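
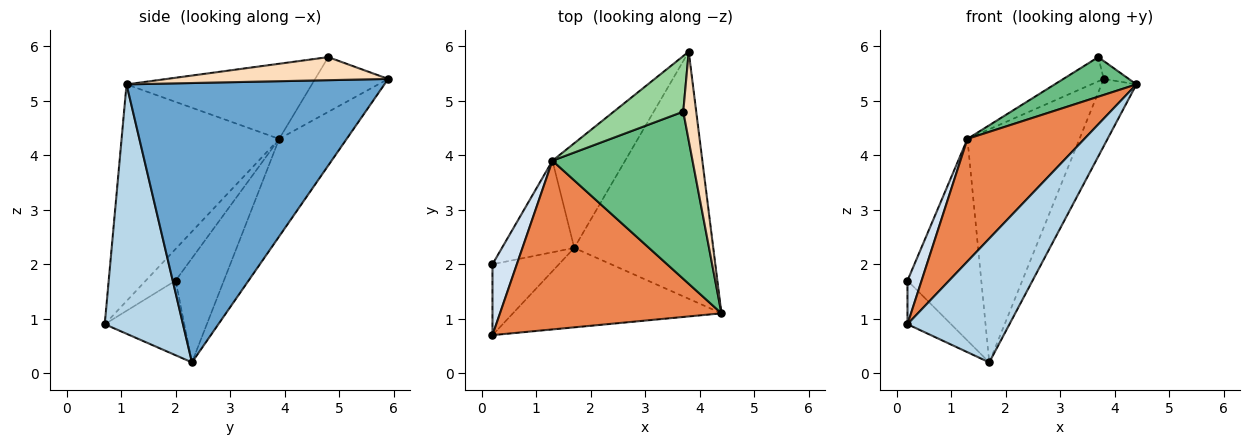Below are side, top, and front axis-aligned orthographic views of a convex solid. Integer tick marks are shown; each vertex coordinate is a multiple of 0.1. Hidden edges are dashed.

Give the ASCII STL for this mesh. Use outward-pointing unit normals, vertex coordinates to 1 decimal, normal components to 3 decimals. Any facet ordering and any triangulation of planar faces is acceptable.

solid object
 facet normal 0.889 0.120 -0.442
  outer loop
   vertex 1.7 2.3 0.2
   vertex 3.8 5.9 5.4
   vertex 4.4 1.1 5.3
  endloop
 endfacet
 facet normal -0.691 0.379 -0.615
  outer loop
   vertex 0.2 0.7 0.9
   vertex 0.2 2.0 1.7
   vertex 1.7 2.3 0.2
  endloop
 endfacet
 facet normal 0.543 -0.707 -0.454
  outer loop
   vertex 0.2 0.7 0.9
   vertex 1.7 2.3 0.2
   vertex 4.4 1.1 5.3
  endloop
 endfacet
 facet normal -0.742 -0.351 0.571
  outer loop
   vertex 1.3 3.9 4.3
   vertex 0.2 2.0 1.7
   vertex 0.2 0.7 0.9
  endloop
 endfacet
 facet normal -0.621 -0.461 0.634
  outer loop
   vertex 1.3 3.9 4.3
   vertex 0.2 0.7 0.9
   vertex 4.4 1.1 5.3
  endloop
 endfacet
 facet normal -0.512 0.782 -0.355
  outer loop
   vertex 1.3 3.9 4.3
   vertex 1.7 2.3 0.2
   vertex 0.2 2.0 1.7
  endloop
 endfacet
 facet normal -0.482 0.799 -0.359
  outer loop
   vertex 1.3 3.9 4.3
   vertex 3.8 5.9 5.4
   vertex 1.7 2.3 0.2
  endloop
 endfacet
 facet normal 0.868 0.098 0.487
  outer loop
   vertex 3.7 4.8 5.8
   vertex 4.4 1.1 5.3
   vertex 3.8 5.9 5.4
  endloop
 endfacet
 facet normal -0.463 -0.204 0.863
  outer loop
   vertex 3.7 4.8 5.8
   vertex 1.3 3.9 4.3
   vertex 4.4 1.1 5.3
  endloop
 endfacet
 facet normal -0.586 0.323 0.743
  outer loop
   vertex 3.7 4.8 5.8
   vertex 3.8 5.9 5.4
   vertex 1.3 3.9 4.3
  endloop
 endfacet
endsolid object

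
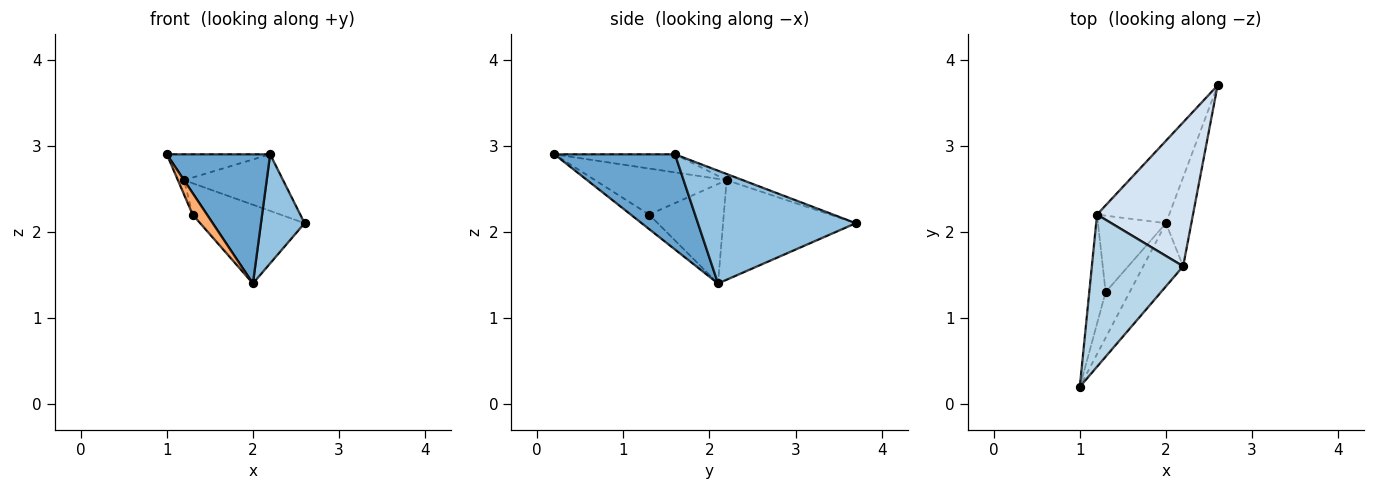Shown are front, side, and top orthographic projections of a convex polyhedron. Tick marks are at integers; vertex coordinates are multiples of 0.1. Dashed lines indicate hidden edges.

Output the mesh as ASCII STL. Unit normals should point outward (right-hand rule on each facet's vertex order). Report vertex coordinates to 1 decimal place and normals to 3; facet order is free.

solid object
 facet normal 0.724 -0.620 -0.303
  outer loop
   vertex 2.0 2.1 1.4
   vertex 2.2 1.6 2.9
   vertex 1.0 0.2 2.9
  endloop
 endfacet
 facet normal 0.942 -0.260 -0.212
  outer loop
   vertex 2.0 2.1 1.4
   vertex 2.6 3.7 2.1
   vertex 2.2 1.6 2.9
  endloop
 endfacet
 facet normal -0.192 0.164 0.968
  outer loop
   vertex 1.2 2.2 2.6
   vertex 1.0 0.2 2.9
   vertex 2.2 1.6 2.9
  endloop
 endfacet
 facet normal -0.060 0.365 0.929
  outer loop
   vertex 1.2 2.2 2.6
   vertex 2.2 1.6 2.9
   vertex 2.6 3.7 2.1
  endloop
 endfacet
 facet normal -0.707 0.489 -0.512
  outer loop
   vertex 1.2 2.2 2.6
   vertex 2.6 3.7 2.1
   vertex 2.0 2.1 1.4
  endloop
 endfacet
 facet normal -0.479 -0.374 -0.794
  outer loop
   vertex 1.3 1.3 2.2
   vertex 2.0 2.1 1.4
   vertex 1.0 0.2 2.9
  endloop
 endfacet
 facet normal -0.941 0.044 -0.334
  outer loop
   vertex 1.3 1.3 2.2
   vertex 1.0 0.2 2.9
   vertex 1.2 2.2 2.6
  endloop
 endfacet
 facet normal -0.816 0.157 -0.557
  outer loop
   vertex 1.3 1.3 2.2
   vertex 1.2 2.2 2.6
   vertex 2.0 2.1 1.4
  endloop
 endfacet
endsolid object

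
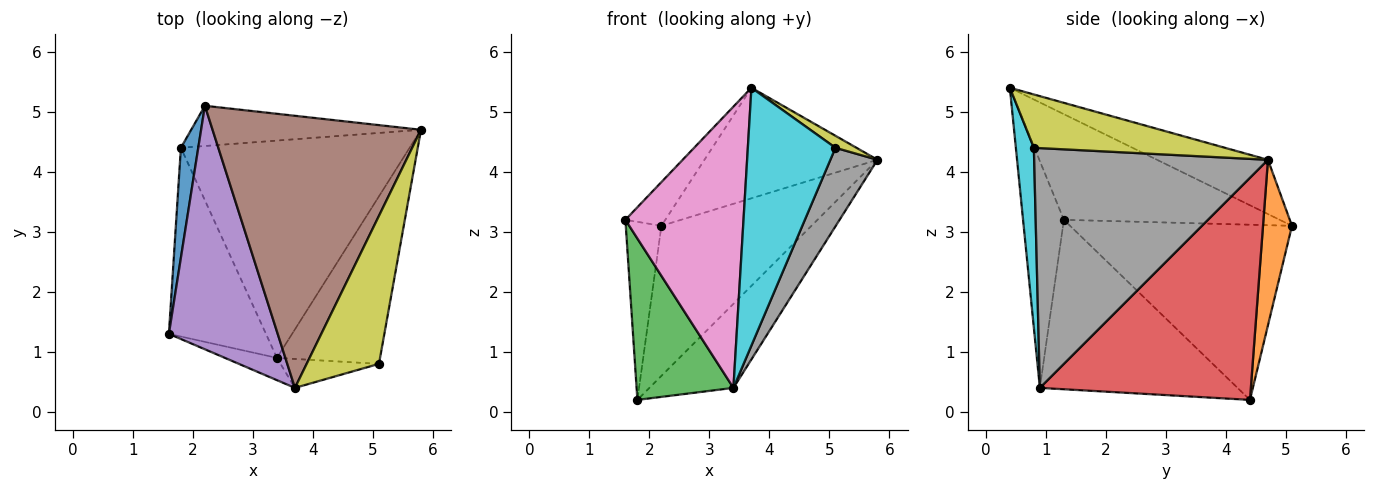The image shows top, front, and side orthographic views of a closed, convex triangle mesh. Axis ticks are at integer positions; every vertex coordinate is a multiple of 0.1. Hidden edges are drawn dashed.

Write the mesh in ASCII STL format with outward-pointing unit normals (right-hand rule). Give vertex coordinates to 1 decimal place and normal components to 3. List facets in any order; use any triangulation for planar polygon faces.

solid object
 facet normal -0.983 0.158 0.097
  outer loop
   vertex 1.8 4.4 0.2
   vertex 1.6 1.3 3.2
   vertex 2.2 5.1 3.1
  endloop
 endfacet
 facet normal 0.183 0.950 -0.254
  outer loop
   vertex 1.8 4.4 0.2
   vertex 2.2 5.1 3.1
   vertex 5.8 4.7 4.2
  endloop
 endfacet
 facet normal -0.799 -0.391 -0.457
  outer loop
   vertex 3.4 0.9 0.4
   vertex 1.6 1.3 3.2
   vertex 1.8 4.4 0.2
  endloop
 endfacet
 facet normal 0.671 0.267 -0.691
  outer loop
   vertex 3.4 0.9 0.4
   vertex 1.8 4.4 0.2
   vertex 5.8 4.7 4.2
  endloop
 endfacet
 facet normal -0.691 0.128 0.712
  outer loop
   vertex 3.7 0.4 5.4
   vertex 2.2 5.1 3.1
   vertex 1.6 1.3 3.2
  endloop
 endfacet
 facet normal -0.235 0.366 0.901
  outer loop
   vertex 3.7 0.4 5.4
   vertex 5.8 4.7 4.2
   vertex 2.2 5.1 3.1
  endloop
 endfacet
 facet normal -0.326 -0.943 -0.075
  outer loop
   vertex 3.7 0.4 5.4
   vertex 1.6 1.3 3.2
   vertex 3.4 0.9 0.4
  endloop
 endfacet
 facet normal 0.903 -0.182 -0.388
  outer loop
   vertex 5.1 0.8 4.4
   vertex 3.4 0.9 0.4
   vertex 5.8 4.7 4.2
  endloop
 endfacet
 facet normal 0.592 -0.065 0.803
  outer loop
   vertex 5.1 0.8 4.4
   vertex 5.8 4.7 4.2
   vertex 3.7 0.4 5.4
  endloop
 endfacet
 facet normal 0.200 -0.974 -0.109
  outer loop
   vertex 5.1 0.8 4.4
   vertex 3.7 0.4 5.4
   vertex 3.4 0.9 0.4
  endloop
 endfacet
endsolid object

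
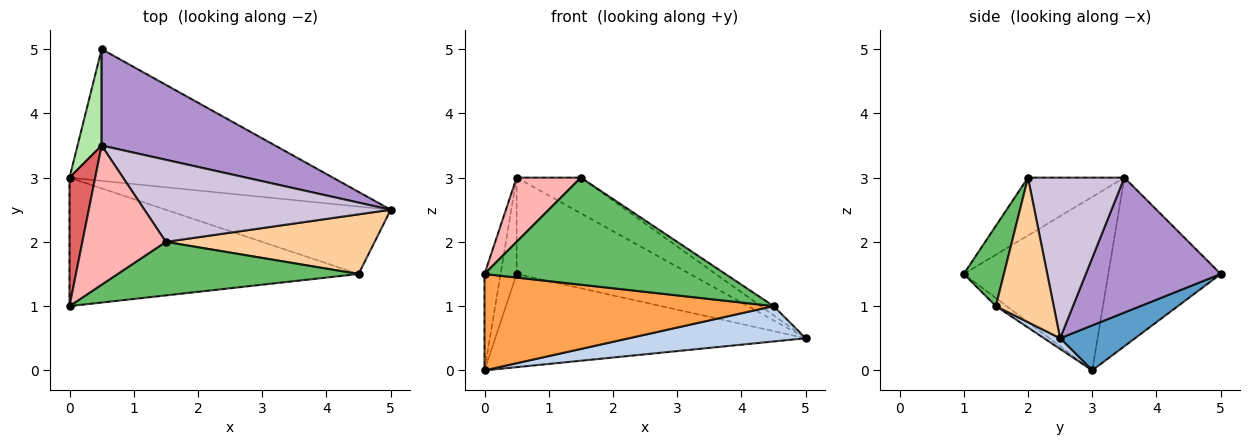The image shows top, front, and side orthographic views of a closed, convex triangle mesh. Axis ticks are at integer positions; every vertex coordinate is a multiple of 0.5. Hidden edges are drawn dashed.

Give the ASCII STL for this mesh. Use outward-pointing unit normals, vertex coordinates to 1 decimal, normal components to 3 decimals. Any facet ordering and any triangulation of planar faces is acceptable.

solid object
 facet normal 0.138 0.572 -0.809
  outer loop
   vertex 0.5 5.0 1.5
   vertex 5.0 2.5 0.5
   vertex 0.0 3.0 0.0
  endloop
 endfacet
 facet normal 0.042 -0.464 -0.885
  outer loop
   vertex 4.5 1.5 1.0
   vertex 0.0 3.0 0.0
   vertex 5.0 2.5 0.5
  endloop
 endfacet
 facet normal -0.022 -0.600 -0.800
  outer loop
   vertex 4.5 1.5 1.0
   vertex 0.0 1.0 1.5
   vertex 0.0 3.0 0.0
  endloop
 endfacet
 facet normal 0.565 0.125 0.816
  outer loop
   vertex 4.5 1.5 1.0
   vertex 5.0 2.5 0.5
   vertex 1.5 2.0 3.0
  endloop
 endfacet
 facet normal 0.147 -0.885 0.442
  outer loop
   vertex 4.5 1.5 1.0
   vertex 1.5 2.0 3.0
   vertex 0.0 1.0 1.5
  endloop
 endfacet
 facet normal -0.980 0.140 0.140
  outer loop
   vertex 0.5 3.5 3.0
   vertex 0.5 5.0 1.5
   vertex 0.0 3.0 0.0
  endloop
 endfacet
 facet normal -0.983 0.109 0.146
  outer loop
   vertex 0.5 3.5 3.0
   vertex 0.0 3.0 0.0
   vertex 0.0 1.0 1.5
  endloop
 endfacet
 facet normal -0.532 -0.355 0.769
  outer loop
   vertex 0.5 3.5 3.0
   vertex 0.0 1.0 1.5
   vertex 1.5 2.0 3.0
  endloop
 endfacet
 facet normal 0.482 0.620 0.620
  outer loop
   vertex 0.5 3.5 3.0
   vertex 5.0 2.5 0.5
   vertex 0.5 5.0 1.5
  endloop
 endfacet
 facet normal 0.513 0.342 0.787
  outer loop
   vertex 0.5 3.5 3.0
   vertex 1.5 2.0 3.0
   vertex 5.0 2.5 0.5
  endloop
 endfacet
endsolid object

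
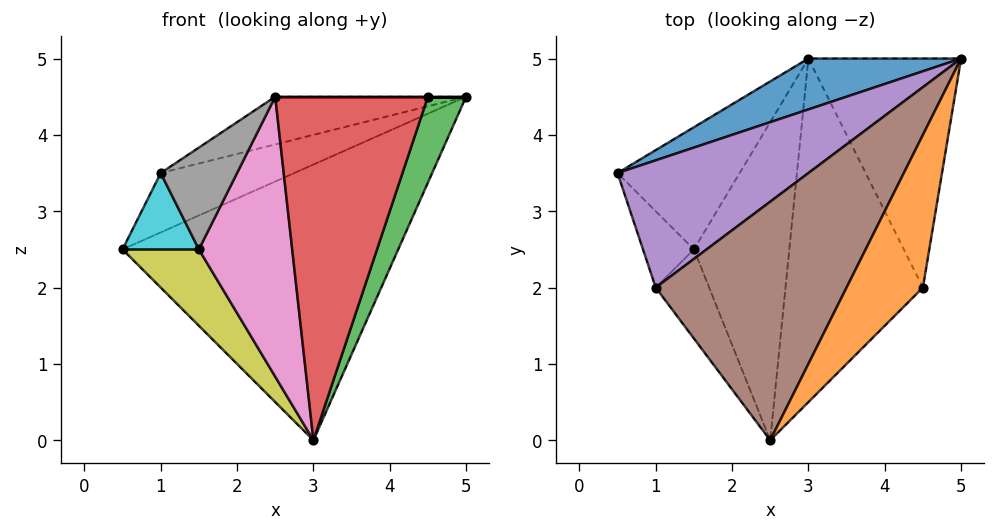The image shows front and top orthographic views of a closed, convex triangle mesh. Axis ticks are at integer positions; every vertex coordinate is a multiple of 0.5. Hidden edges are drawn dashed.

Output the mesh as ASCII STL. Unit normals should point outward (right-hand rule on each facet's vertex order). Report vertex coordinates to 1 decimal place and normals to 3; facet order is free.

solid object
 facet normal -0.378 0.910 0.168
  outer loop
   vertex 3.0 5.0 0.0
   vertex 0.5 3.5 2.5
   vertex 5.0 5.0 4.5
  endloop
 endfacet
 facet normal 0.000 0.000 1.000
  outer loop
   vertex 4.5 2.0 4.5
   vertex 5.0 5.0 4.5
   vertex 2.5 0.0 4.5
  endloop
 endfacet
 facet normal 0.903 -0.151 -0.402
  outer loop
   vertex 4.5 2.0 4.5
   vertex 3.0 5.0 0.0
   vertex 5.0 5.0 4.5
  endloop
 endfacet
 facet normal 0.577 -0.577 -0.577
  outer loop
   vertex 4.5 2.0 4.5
   vertex 2.5 0.0 4.5
   vertex 3.0 5.0 0.0
  endloop
 endfacet
 facet normal -0.478 0.372 0.796
  outer loop
   vertex 1.0 2.0 3.5
   vertex 5.0 5.0 4.5
   vertex 0.5 3.5 2.5
  endloop
 endfacet
 facet normal -0.365 0.183 0.913
  outer loop
   vertex 1.0 2.0 3.5
   vertex 2.5 0.0 4.5
   vertex 5.0 5.0 4.5
  endloop
 endfacet
 facet normal -0.148 -0.653 -0.742
  outer loop
   vertex 1.5 2.5 2.5
   vertex 3.0 5.0 0.0
   vertex 2.5 0.0 4.5
  endloop
 endfacet
 facet normal -0.492 -0.655 -0.573
  outer loop
   vertex 1.5 2.5 2.5
   vertex 2.5 0.0 4.5
   vertex 1.0 2.0 3.5
  endloop
 endfacet
 facet normal -0.468 -0.468 -0.749
  outer loop
   vertex 1.5 2.5 2.5
   vertex 0.5 3.5 2.5
   vertex 3.0 5.0 0.0
  endloop
 endfacet
 facet normal -0.577 -0.577 -0.577
  outer loop
   vertex 1.5 2.5 2.5
   vertex 1.0 2.0 3.5
   vertex 0.5 3.5 2.5
  endloop
 endfacet
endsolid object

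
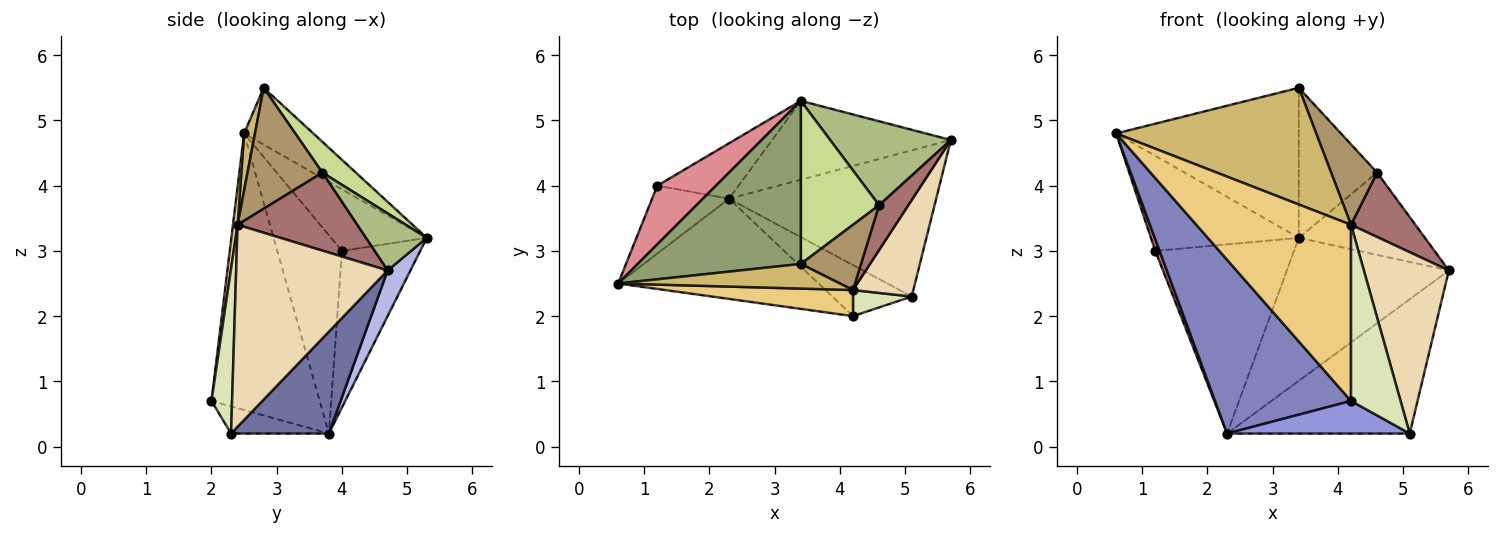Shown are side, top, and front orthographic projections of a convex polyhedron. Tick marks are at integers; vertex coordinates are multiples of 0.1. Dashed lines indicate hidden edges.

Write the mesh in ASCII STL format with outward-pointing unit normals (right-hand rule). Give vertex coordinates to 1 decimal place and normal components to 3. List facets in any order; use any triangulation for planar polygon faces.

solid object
 facet normal 0.341 0.636 -0.692
  outer loop
   vertex 2.3 3.8 0.2
   vertex 5.7 4.7 2.7
   vertex 5.1 2.3 0.2
  endloop
 endfacet
 facet normal -0.568 -0.713 -0.411
  outer loop
   vertex 4.2 2.0 0.7
   vertex 0.6 2.5 4.8
   vertex 2.3 3.8 0.2
  endloop
 endfacet
 facet normal -0.277 -0.518 -0.810
  outer loop
   vertex 4.2 2.0 0.7
   vertex 2.3 3.8 0.2
   vertex 5.1 2.3 0.2
  endloop
 endfacet
 facet normal 0.122 0.869 -0.479
  outer loop
   vertex 3.4 5.3 3.2
   vertex 5.7 4.7 2.7
   vertex 2.3 3.8 0.2
  endloop
 endfacet
 facet normal -0.248 0.656 0.713
  outer loop
   vertex 3.4 5.3 3.2
   vertex 0.6 2.5 4.8
   vertex 3.4 2.8 5.5
  endloop
 endfacet
 facet normal 0.320 0.663 0.677
  outer loop
   vertex 3.4 5.3 3.2
   vertex 4.6 3.7 4.2
   vertex 5.7 4.7 2.7
  endloop
 endfacet
 facet normal 0.278 0.650 0.707
  outer loop
   vertex 3.4 5.3 3.2
   vertex 3.4 2.8 5.5
   vertex 4.6 3.7 4.2
  endloop
 endfacet
 facet normal 0.380 -0.915 0.136
  outer loop
   vertex 4.2 2.4 3.4
   vertex 4.2 2.0 0.7
   vertex 5.1 2.3 0.2
  endloop
 endfacet
 facet normal 0.784 -0.482 0.391
  outer loop
   vertex 4.2 2.4 3.4
   vertex 4.6 3.7 4.2
   vertex 3.4 2.8 5.5
  endloop
 endfacet
 facet normal 0.053 -0.977 0.206
  outer loop
   vertex 4.2 2.4 3.4
   vertex 3.4 2.8 5.5
   vertex 0.6 2.5 4.8
  endloop
 endfacet
 facet normal 0.030 -0.989 0.146
  outer loop
   vertex 4.2 2.4 3.4
   vertex 0.6 2.5 4.8
   vertex 4.2 2.0 0.7
  endloop
 endfacet
 facet normal 0.844 -0.474 0.252
  outer loop
   vertex 4.2 2.4 3.4
   vertex 5.1 2.3 0.2
   vertex 5.7 4.7 2.7
  endloop
 endfacet
 facet normal 0.836 -0.450 0.313
  outer loop
   vertex 4.2 2.4 3.4
   vertex 5.7 4.7 2.7
   vertex 4.6 3.7 4.2
  endloop
 endfacet
 facet normal -0.930 -0.061 -0.361
  outer loop
   vertex 1.2 4.0 3.0
   vertex 2.3 3.8 0.2
   vertex 0.6 2.5 4.8
  endloop
 endfacet
 facet normal -0.482 0.745 0.460
  outer loop
   vertex 1.2 4.0 3.0
   vertex 0.6 2.5 4.8
   vertex 3.4 5.3 3.2
  endloop
 endfacet
 facet normal -0.476 0.844 -0.247
  outer loop
   vertex 1.2 4.0 3.0
   vertex 3.4 5.3 3.2
   vertex 2.3 3.8 0.2
  endloop
 endfacet
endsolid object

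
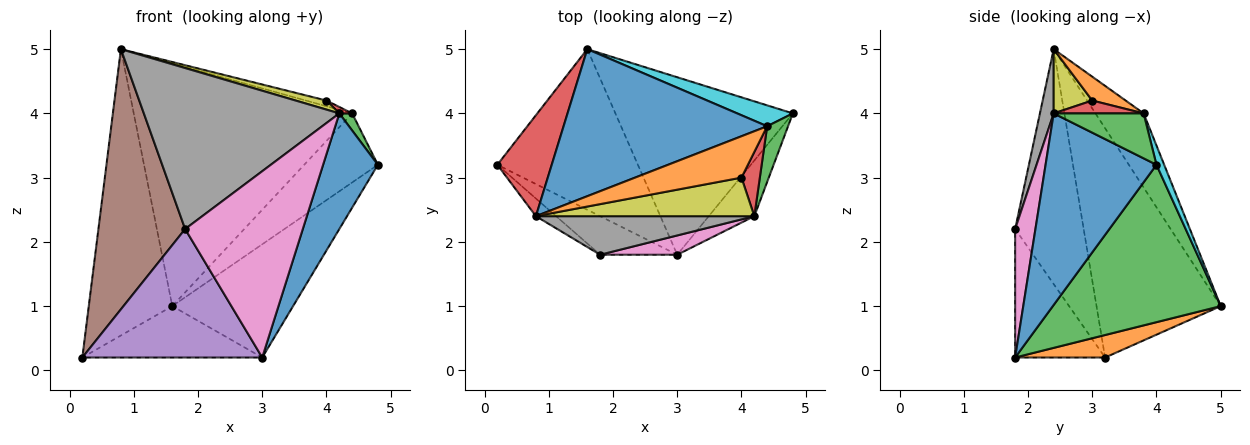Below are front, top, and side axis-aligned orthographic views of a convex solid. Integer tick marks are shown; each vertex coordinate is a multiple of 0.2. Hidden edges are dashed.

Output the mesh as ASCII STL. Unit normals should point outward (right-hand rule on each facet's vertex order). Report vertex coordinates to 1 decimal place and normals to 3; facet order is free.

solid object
 facet normal 0.877 -0.433 -0.209
  outer loop
   vertex 4.2 2.4 4.0
   vertex 3.0 1.8 0.2
   vertex 4.8 4.0 3.2
  endloop
 endfacet
 facet normal 0.151 0.301 -0.942
  outer loop
   vertex 1.6 5.0 1.0
   vertex 3.0 1.8 0.2
   vertex 0.2 3.2 0.2
  endloop
 endfacet
 facet normal 0.599 0.431 -0.675
  outer loop
   vertex 1.6 5.0 1.0
   vertex 4.8 4.0 3.2
   vertex 3.0 1.8 0.2
  endloop
 endfacet
 facet normal -0.814 0.548 0.193
  outer loop
   vertex 1.6 5.0 1.0
   vertex 0.2 3.2 0.2
   vertex 0.8 2.4 5.0
  endloop
 endfacet
 facet normal -0.432 -0.864 -0.259
  outer loop
   vertex 1.8 1.8 2.2
   vertex 0.2 3.2 0.2
   vertex 3.0 1.8 0.2
  endloop
 endfacet
 facet normal -0.619 -0.784 -0.053
  outer loop
   vertex 1.8 1.8 2.2
   vertex 0.8 2.4 5.0
   vertex 0.2 3.2 0.2
  endloop
 endfacet
 facet normal 0.169 -0.980 0.101
  outer loop
   vertex 1.8 1.8 2.2
   vertex 3.0 1.8 0.2
   vertex 4.2 2.4 4.0
  endloop
 endfacet
 facet normal 0.068 -0.970 0.232
  outer loop
   vertex 1.8 1.8 2.2
   vertex 4.2 2.4 4.0
   vertex 0.8 2.4 5.0
  endloop
 endfacet
 facet normal 0.275 -0.220 0.936
  outer loop
   vertex 4.0 3.0 4.2
   vertex 0.8 2.4 5.0
   vertex 4.2 2.4 4.0
  endloop
 endfacet
 facet normal 0.100 0.952 0.288
  outer loop
   vertex 4.4 3.8 4.0
   vertex 4.8 4.0 3.2
   vertex 1.6 5.0 1.0
  endloop
 endfacet
 facet normal -0.185 0.840 0.509
  outer loop
   vertex 4.4 3.8 4.0
   vertex 1.6 5.0 1.0
   vertex 0.8 2.4 5.0
  endloop
 endfacet
 facet normal 0.217 0.133 0.967
  outer loop
   vertex 4.4 3.8 4.0
   vertex 0.8 2.4 5.0
   vertex 4.0 3.0 4.2
  endloop
 endfacet
 facet normal 0.899 -0.128 0.418
  outer loop
   vertex 4.4 3.8 4.0
   vertex 4.2 2.4 4.0
   vertex 4.8 4.0 3.2
  endloop
 endfacet
 facet normal 0.572 -0.082 0.816
  outer loop
   vertex 4.4 3.8 4.0
   vertex 4.0 3.0 4.2
   vertex 4.2 2.4 4.0
  endloop
 endfacet
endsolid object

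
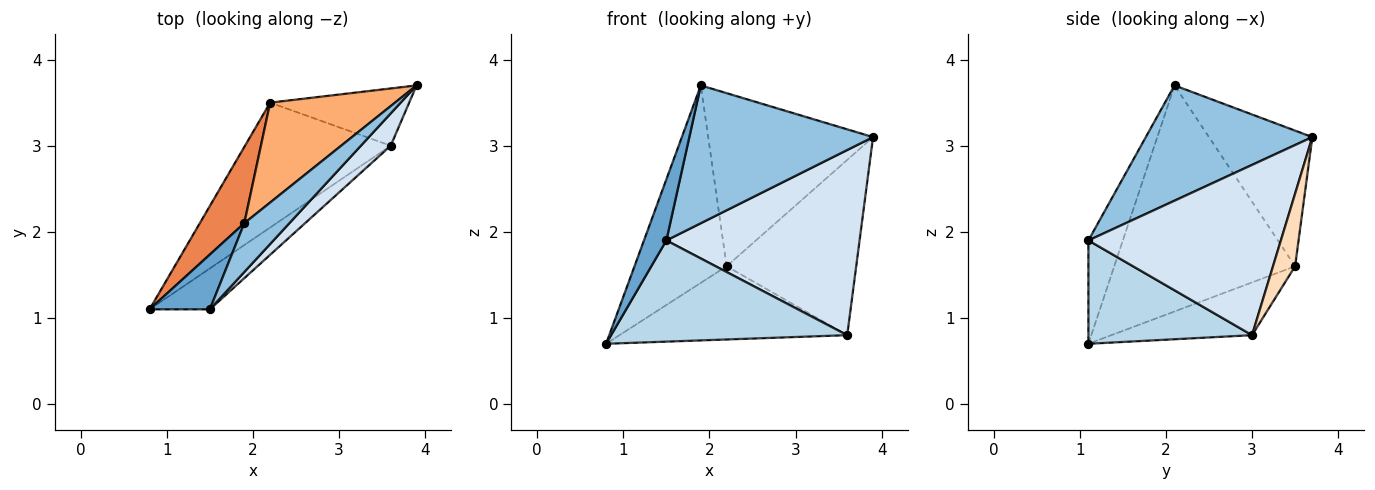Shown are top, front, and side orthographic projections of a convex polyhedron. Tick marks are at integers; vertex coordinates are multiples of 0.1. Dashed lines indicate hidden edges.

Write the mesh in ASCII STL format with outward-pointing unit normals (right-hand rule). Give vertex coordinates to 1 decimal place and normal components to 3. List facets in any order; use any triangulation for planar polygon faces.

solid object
 facet normal -0.753 -0.490 0.439
  outer loop
   vertex 1.9 2.1 3.7
   vertex 0.8 1.1 0.7
   vertex 1.5 1.1 1.9
  endloop
 endfacet
 facet normal 0.650 -0.717 0.254
  outer loop
   vertex 1.9 2.1 3.7
   vertex 1.5 1.1 1.9
   vertex 3.9 3.7 3.1
  endloop
 endfacet
 facet normal 0.541 -0.780 -0.315
  outer loop
   vertex 3.6 3.0 0.8
   vertex 1.5 1.1 1.9
   vertex 0.8 1.1 0.7
  endloop
 endfacet
 facet normal 0.700 -0.703 0.123
  outer loop
   vertex 3.6 3.0 0.8
   vertex 3.9 3.7 3.1
   vertex 1.5 1.1 1.9
  endloop
 endfacet
 facet normal -0.878 0.447 0.173
  outer loop
   vertex 2.2 3.5 1.6
   vertex 0.8 1.1 0.7
   vertex 1.9 2.1 3.7
  endloop
 endfacet
 facet normal -0.477 0.761 0.439
  outer loop
   vertex 2.2 3.5 1.6
   vertex 1.9 2.1 3.7
   vertex 3.9 3.7 3.1
  endloop
 endfacet
 facet normal -0.298 0.483 -0.823
  outer loop
   vertex 2.2 3.5 1.6
   vertex 3.6 3.0 0.8
   vertex 0.8 1.1 0.7
  endloop
 endfacet
 facet normal 0.160 0.938 -0.306
  outer loop
   vertex 2.2 3.5 1.6
   vertex 3.9 3.7 3.1
   vertex 3.6 3.0 0.8
  endloop
 endfacet
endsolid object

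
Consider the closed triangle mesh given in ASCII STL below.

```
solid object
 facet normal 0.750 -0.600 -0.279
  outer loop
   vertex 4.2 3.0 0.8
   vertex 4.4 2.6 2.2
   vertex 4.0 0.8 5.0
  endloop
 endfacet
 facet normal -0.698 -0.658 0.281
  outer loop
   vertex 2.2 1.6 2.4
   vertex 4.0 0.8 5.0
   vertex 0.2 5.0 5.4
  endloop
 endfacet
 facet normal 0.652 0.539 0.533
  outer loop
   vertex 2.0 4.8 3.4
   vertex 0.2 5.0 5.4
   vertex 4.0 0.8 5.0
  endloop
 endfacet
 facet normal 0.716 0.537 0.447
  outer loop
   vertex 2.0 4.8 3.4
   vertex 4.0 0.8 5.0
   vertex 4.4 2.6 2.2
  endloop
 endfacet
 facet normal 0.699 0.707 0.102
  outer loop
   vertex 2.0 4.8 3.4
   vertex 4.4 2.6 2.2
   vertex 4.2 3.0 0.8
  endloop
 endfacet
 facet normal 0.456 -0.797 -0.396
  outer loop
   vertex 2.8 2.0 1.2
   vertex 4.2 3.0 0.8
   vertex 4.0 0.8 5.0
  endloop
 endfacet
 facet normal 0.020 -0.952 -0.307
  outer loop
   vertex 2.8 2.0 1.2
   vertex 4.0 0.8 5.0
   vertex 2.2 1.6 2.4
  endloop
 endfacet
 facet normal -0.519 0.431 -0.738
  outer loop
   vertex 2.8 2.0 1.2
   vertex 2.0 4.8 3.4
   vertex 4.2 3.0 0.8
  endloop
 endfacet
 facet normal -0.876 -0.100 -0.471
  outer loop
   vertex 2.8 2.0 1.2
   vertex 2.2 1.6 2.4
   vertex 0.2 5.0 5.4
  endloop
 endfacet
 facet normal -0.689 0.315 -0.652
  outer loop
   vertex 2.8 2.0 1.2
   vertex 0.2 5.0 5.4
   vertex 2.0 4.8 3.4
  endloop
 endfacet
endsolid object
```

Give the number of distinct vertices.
7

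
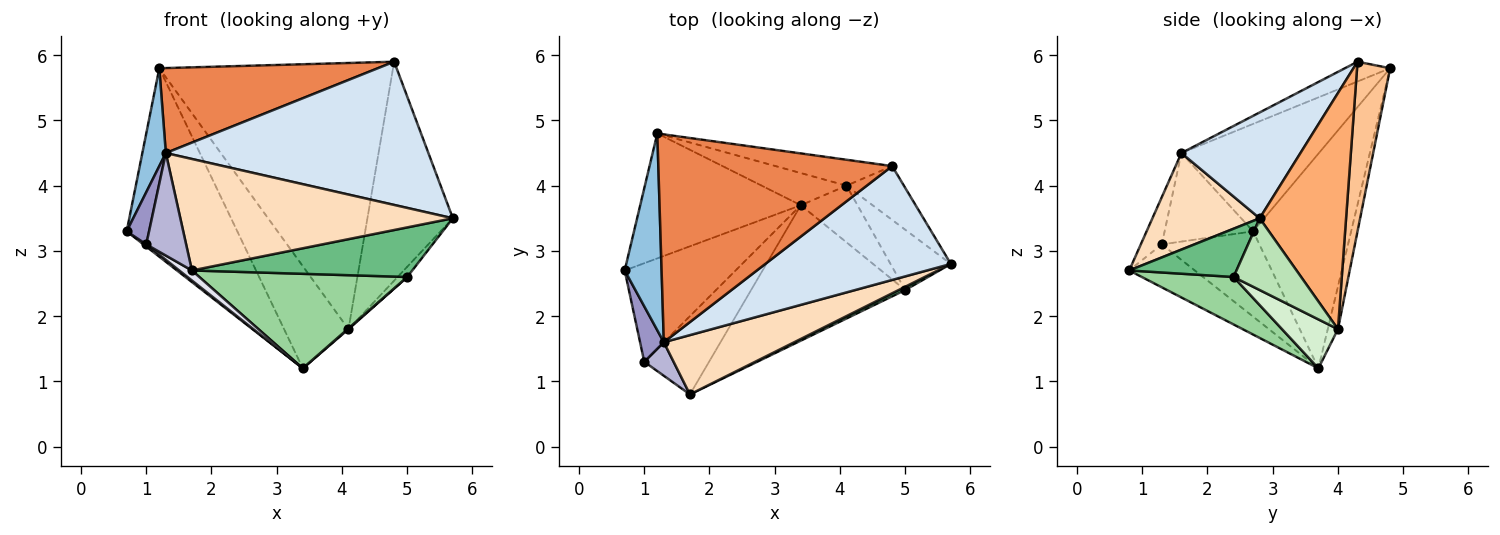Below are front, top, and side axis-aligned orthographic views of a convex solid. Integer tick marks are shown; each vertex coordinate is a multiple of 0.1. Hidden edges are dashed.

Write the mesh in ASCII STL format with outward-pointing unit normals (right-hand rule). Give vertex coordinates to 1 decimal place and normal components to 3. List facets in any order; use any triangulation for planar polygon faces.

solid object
 facet normal -0.594 0.671 -0.444
  outer loop
   vertex 3.4 3.7 1.2
   vertex 0.7 2.7 3.3
   vertex 1.2 4.8 5.8
  endloop
 endfacet
 facet normal -0.934 -0.159 0.321
  outer loop
   vertex 1.3 1.6 4.5
   vertex 1.2 4.8 5.8
   vertex 0.7 2.7 3.3
  endloop
 endfacet
 facet normal -0.150 0.943 -0.297
  outer loop
   vertex 4.1 4.0 1.8
   vertex 3.4 3.7 1.2
   vertex 1.2 4.8 5.8
  endloop
 endfacet
 facet normal 0.334 -0.738 0.586
  outer loop
   vertex 4.8 4.3 5.9
   vertex 1.3 1.6 4.5
   vertex 5.7 2.8 3.5
  endloop
 endfacet
 facet normal -0.078 -0.377 0.923
  outer loop
   vertex 4.8 4.3 5.9
   vertex 1.2 4.8 5.8
   vertex 1.3 1.6 4.5
  endloop
 endfacet
 facet normal 0.701 0.693 -0.170
  outer loop
   vertex 4.8 4.3 5.9
   vertex 5.7 2.8 3.5
   vertex 4.1 4.0 1.8
  endloop
 endfacet
 facet normal 0.140 0.986 -0.096
  outer loop
   vertex 4.8 4.3 5.9
   vertex 4.1 4.0 1.8
   vertex 1.2 4.8 5.8
  endloop
 endfacet
 facet normal 0.328 -0.834 0.444
  outer loop
   vertex 1.7 0.8 2.7
   vertex 5.7 2.8 3.5
   vertex 1.3 1.6 4.5
  endloop
 endfacet
 facet normal 0.437 -0.898 0.059
  outer loop
   vertex 5.0 2.4 2.6
   vertex 5.7 2.8 3.5
   vertex 1.7 0.8 2.7
  endloop
 endfacet
 facet normal 0.245 -0.555 -0.795
  outer loop
   vertex 5.0 2.4 2.6
   vertex 1.7 0.8 2.7
   vertex 3.4 3.7 1.2
  endloop
 endfacet
 facet normal 0.761 0.108 -0.640
  outer loop
   vertex 5.0 2.4 2.6
   vertex 4.1 4.0 1.8
   vertex 5.7 2.8 3.5
  endloop
 endfacet
 facet normal 0.653 -0.011 -0.757
  outer loop
   vertex 5.0 2.4 2.6
   vertex 3.4 3.7 1.2
   vertex 4.1 4.0 1.8
  endloop
 endfacet
 facet normal -0.938 -0.237 0.252
  outer loop
   vertex 1.0 1.3 3.1
   vertex 1.3 1.6 4.5
   vertex 0.7 2.7 3.3
  endloop
 endfacet
 facet normal -0.448 -0.850 0.278
  outer loop
   vertex 1.0 1.3 3.1
   vertex 1.7 0.8 2.7
   vertex 1.3 1.6 4.5
  endloop
 endfacet
 facet normal -0.610 -0.017 -0.792
  outer loop
   vertex 1.0 1.3 3.1
   vertex 0.7 2.7 3.3
   vertex 3.4 3.7 1.2
  endloop
 endfacet
 facet normal -0.550 -0.106 -0.829
  outer loop
   vertex 1.0 1.3 3.1
   vertex 3.4 3.7 1.2
   vertex 1.7 0.8 2.7
  endloop
 endfacet
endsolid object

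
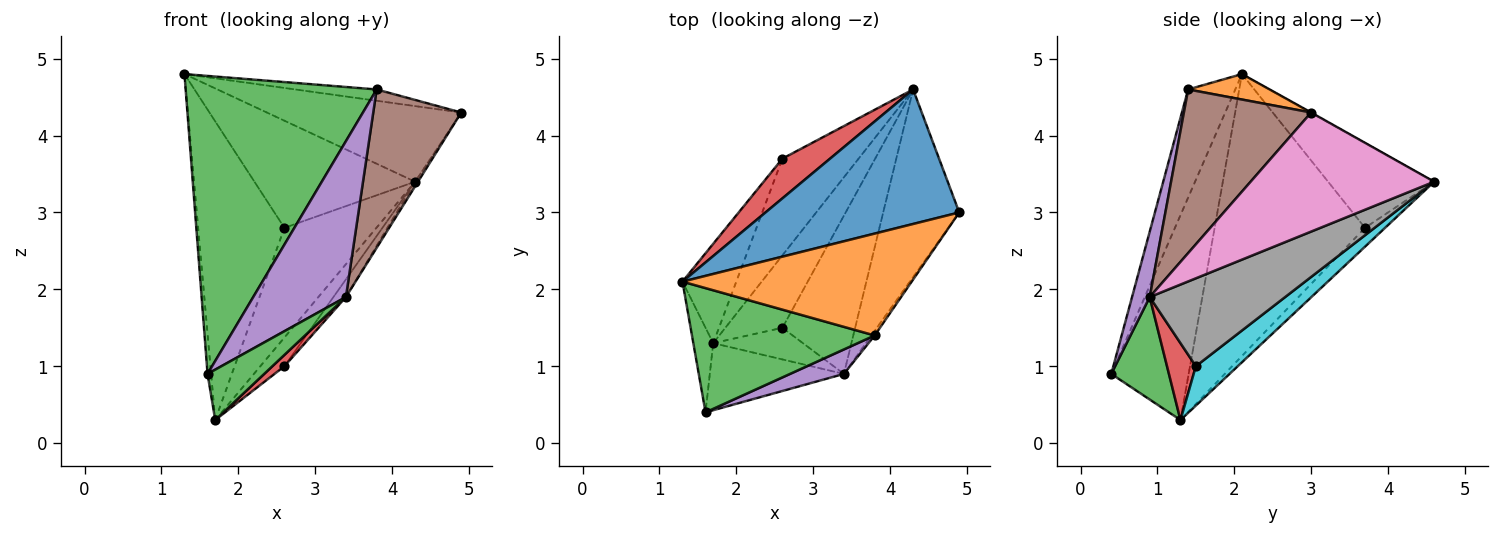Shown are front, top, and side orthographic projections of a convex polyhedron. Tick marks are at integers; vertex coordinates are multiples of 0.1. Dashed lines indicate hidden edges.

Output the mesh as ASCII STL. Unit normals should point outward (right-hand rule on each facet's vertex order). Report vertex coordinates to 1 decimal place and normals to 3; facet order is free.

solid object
 facet normal -0.001 0.490 0.872
  outer loop
   vertex 4.3 4.6 3.4
   vertex 1.3 2.1 4.8
   vertex 4.9 3.0 4.3
  endloop
 endfacet
 facet normal 0.110 0.110 0.988
  outer loop
   vertex 3.8 1.4 4.6
   vertex 4.9 3.0 4.3
   vertex 1.3 2.1 4.8
  endloop
 endfacet
 facet normal -0.222 -0.900 0.375
  outer loop
   vertex 3.8 1.4 4.6
   vertex 1.3 2.1 4.8
   vertex 1.6 0.4 0.9
  endloop
 endfacet
 facet normal -0.526 0.797 0.296
  outer loop
   vertex 2.6 3.7 2.8
   vertex 1.3 2.1 4.8
   vertex 4.3 4.6 3.4
  endloop
 endfacet
 facet normal 0.185 -0.971 0.152
  outer loop
   vertex 3.4 0.9 1.9
   vertex 3.8 1.4 4.6
   vertex 1.6 0.4 0.9
  endloop
 endfacet
 facet normal 0.822 -0.569 -0.017
  outer loop
   vertex 3.4 0.9 1.9
   vertex 4.9 3.0 4.3
   vertex 3.8 1.4 4.6
  endloop
 endfacet
 facet normal 0.843 0.013 -0.538
  outer loop
   vertex 3.4 0.9 1.9
   vertex 4.3 4.6 3.4
   vertex 4.9 3.0 4.3
  endloop
 endfacet
 facet normal 0.769 0.071 -0.636
  outer loop
   vertex 3.4 0.9 1.9
   vertex 2.6 1.5 1.0
   vertex 4.3 4.6 3.4
  endloop
 endfacet
 facet normal -0.162 0.740 -0.653
  outer loop
   vertex 1.7 1.3 0.3
   vertex 2.6 3.7 2.8
   vertex 4.3 4.6 3.4
  endloop
 endfacet
 facet normal 0.540 0.310 -0.783
  outer loop
   vertex 1.7 1.3 0.3
   vertex 4.3 4.6 3.4
   vertex 2.6 1.5 1.0
  endloop
 endfacet
 facet normal -0.994 0.046 -0.097
  outer loop
   vertex 1.7 1.3 0.3
   vertex 1.6 0.4 0.9
   vertex 1.3 2.1 4.8
  endloop
 endfacet
 facet normal -0.856 0.491 -0.163
  outer loop
   vertex 1.7 1.3 0.3
   vertex 1.3 2.1 4.8
   vertex 2.6 3.7 2.8
  endloop
 endfacet
 facet normal 0.521 -0.513 -0.682
  outer loop
   vertex 1.7 1.3 0.3
   vertex 3.4 0.9 1.9
   vertex 1.6 0.4 0.9
  endloop
 endfacet
 facet normal 0.628 -0.262 -0.733
  outer loop
   vertex 1.7 1.3 0.3
   vertex 2.6 1.5 1.0
   vertex 3.4 0.9 1.9
  endloop
 endfacet
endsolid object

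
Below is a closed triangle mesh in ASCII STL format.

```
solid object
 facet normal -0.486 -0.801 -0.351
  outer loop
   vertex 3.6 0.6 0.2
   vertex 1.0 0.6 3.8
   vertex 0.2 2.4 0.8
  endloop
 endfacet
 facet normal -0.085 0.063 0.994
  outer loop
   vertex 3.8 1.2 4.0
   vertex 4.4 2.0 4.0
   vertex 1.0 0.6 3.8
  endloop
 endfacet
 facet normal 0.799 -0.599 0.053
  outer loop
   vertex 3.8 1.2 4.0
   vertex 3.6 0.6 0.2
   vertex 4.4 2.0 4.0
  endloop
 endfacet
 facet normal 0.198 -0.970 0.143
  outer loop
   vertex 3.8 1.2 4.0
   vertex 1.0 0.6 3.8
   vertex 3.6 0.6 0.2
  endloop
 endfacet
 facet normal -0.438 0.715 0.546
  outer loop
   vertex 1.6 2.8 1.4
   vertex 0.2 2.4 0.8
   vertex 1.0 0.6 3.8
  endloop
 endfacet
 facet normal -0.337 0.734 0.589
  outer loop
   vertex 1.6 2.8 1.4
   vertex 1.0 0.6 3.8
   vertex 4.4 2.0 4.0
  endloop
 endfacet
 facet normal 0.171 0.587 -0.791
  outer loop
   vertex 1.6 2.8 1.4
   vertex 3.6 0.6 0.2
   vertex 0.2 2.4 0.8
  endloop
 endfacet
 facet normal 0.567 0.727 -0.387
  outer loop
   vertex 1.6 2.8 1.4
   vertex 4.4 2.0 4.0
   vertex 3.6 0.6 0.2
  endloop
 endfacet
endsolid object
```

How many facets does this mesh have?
8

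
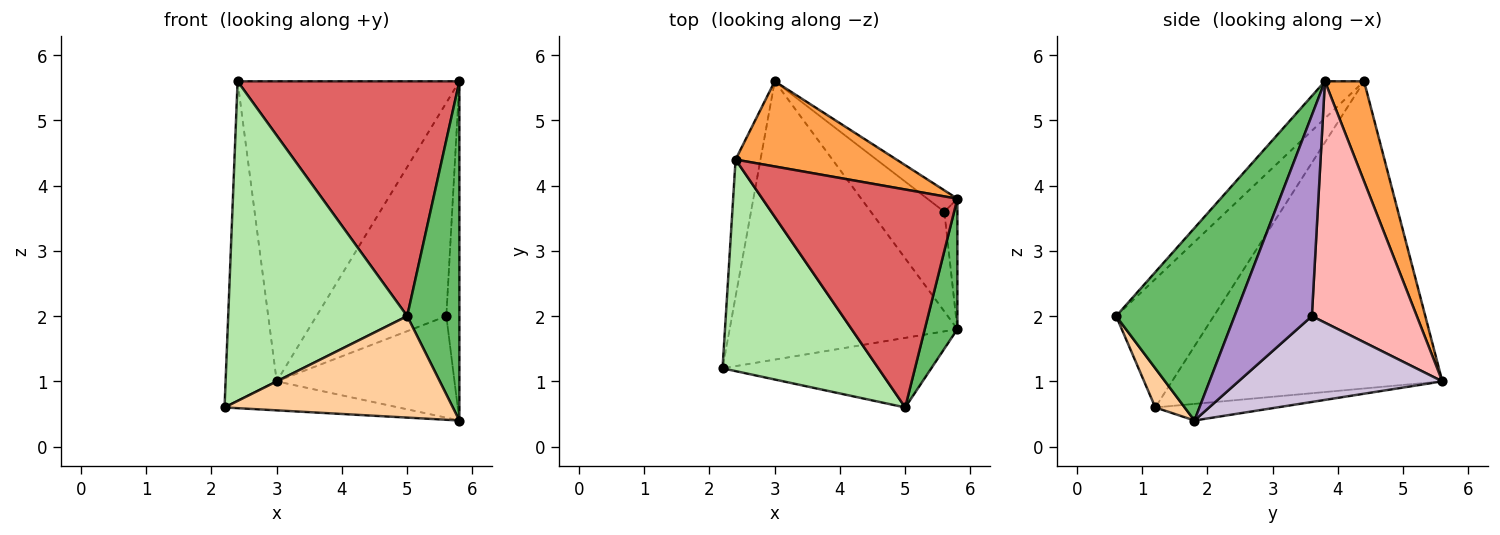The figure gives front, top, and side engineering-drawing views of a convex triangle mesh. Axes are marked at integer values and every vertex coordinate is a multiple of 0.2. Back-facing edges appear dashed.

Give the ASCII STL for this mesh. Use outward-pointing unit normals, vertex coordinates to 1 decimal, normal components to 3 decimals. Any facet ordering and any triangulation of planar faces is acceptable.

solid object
 facet normal -0.072 0.103 -0.992
  outer loop
   vertex 5.8 1.8 0.4
   vertex 2.2 1.2 0.6
   vertex 3.0 5.6 1.0
  endloop
 endfacet
 facet normal -0.979 0.185 -0.079
  outer loop
   vertex 2.4 4.4 5.6
   vertex 3.0 5.6 1.0
   vertex 2.2 1.2 0.6
  endloop
 endfacet
 facet normal 0.167 0.948 0.269
  outer loop
   vertex 2.4 4.4 5.6
   vertex 5.8 3.8 5.6
   vertex 3.0 5.6 1.0
  endloop
 endfacet
 facet normal 0.105 -0.820 -0.562
  outer loop
   vertex 5.0 0.6 2.0
   vertex 2.2 1.2 0.6
   vertex 5.8 1.8 0.4
  endloop
 endfacet
 facet normal 0.904 -0.398 0.153
  outer loop
   vertex 5.0 0.6 2.0
   vertex 5.8 1.8 0.4
   vertex 5.8 3.8 5.6
  endloop
 endfacet
 facet normal -0.414 -0.759 0.502
  outer loop
   vertex 5.0 0.6 2.0
   vertex 2.4 4.4 5.6
   vertex 2.2 1.2 0.6
  endloop
 endfacet
 facet normal -0.128 -0.727 0.675
  outer loop
   vertex 5.0 0.6 2.0
   vertex 5.8 3.8 5.6
   vertex 2.4 4.4 5.6
  endloop
 endfacet
 facet normal 0.627 0.776 -0.078
  outer loop
   vertex 5.6 3.6 2.0
   vertex 3.0 5.6 1.0
   vertex 5.8 3.8 5.6
  endloop
 endfacet
 facet normal 0.984 0.166 -0.064
  outer loop
   vertex 5.6 3.6 2.0
   vertex 5.8 3.8 5.6
   vertex 5.8 1.8 0.4
  endloop
 endfacet
 facet normal 0.633 0.552 -0.542
  outer loop
   vertex 5.6 3.6 2.0
   vertex 5.8 1.8 0.4
   vertex 3.0 5.6 1.0
  endloop
 endfacet
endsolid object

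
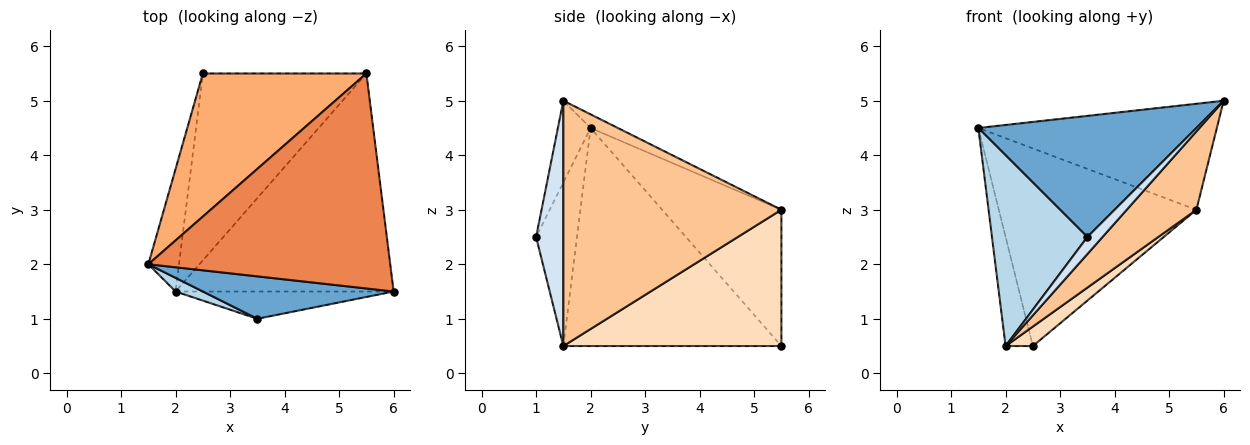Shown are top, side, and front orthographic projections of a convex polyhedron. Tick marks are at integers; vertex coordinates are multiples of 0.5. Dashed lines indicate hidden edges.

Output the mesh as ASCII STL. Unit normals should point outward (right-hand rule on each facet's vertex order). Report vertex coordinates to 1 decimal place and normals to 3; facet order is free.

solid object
 facet normal -0.140 -0.935 0.327
  outer loop
   vertex 3.5 1.0 2.5
   vertex 6.0 1.5 5.0
   vertex 1.5 2.0 4.5
  endloop
 endfacet
 facet normal -0.983 0.123 -0.138
  outer loop
   vertex 2.0 1.5 0.5
   vertex 1.5 2.0 4.5
   vertex 2.5 5.5 0.5
  endloop
 endfacet
 facet normal -0.393 -0.917 0.066
  outer loop
   vertex 2.0 1.5 0.5
   vertex 3.5 1.0 2.5
   vertex 1.5 2.0 4.5
  endloop
 endfacet
 facet normal 0.690 -0.383 -0.614
  outer loop
   vertex 2.0 1.5 0.5
   vertex 6.0 1.5 5.0
   vertex 3.5 1.0 2.5
  endloop
 endfacet
 facet normal -0.050 0.442 0.896
  outer loop
   vertex 5.5 5.5 3.0
   vertex 1.5 2.0 4.5
   vertex 6.0 1.5 5.0
  endloop
 endfacet
 facet normal -0.439 0.728 0.527
  outer loop
   vertex 5.5 5.5 3.0
   vertex 2.5 5.5 0.5
   vertex 1.5 2.0 4.5
  endloop
 endfacet
 facet normal 0.727 -0.232 -0.646
  outer loop
   vertex 5.5 5.5 3.0
   vertex 6.0 1.5 5.0
   vertex 2.0 1.5 0.5
  endloop
 endfacet
 facet normal 0.638 -0.080 -0.766
  outer loop
   vertex 5.5 5.5 3.0
   vertex 2.0 1.5 0.5
   vertex 2.5 5.5 0.5
  endloop
 endfacet
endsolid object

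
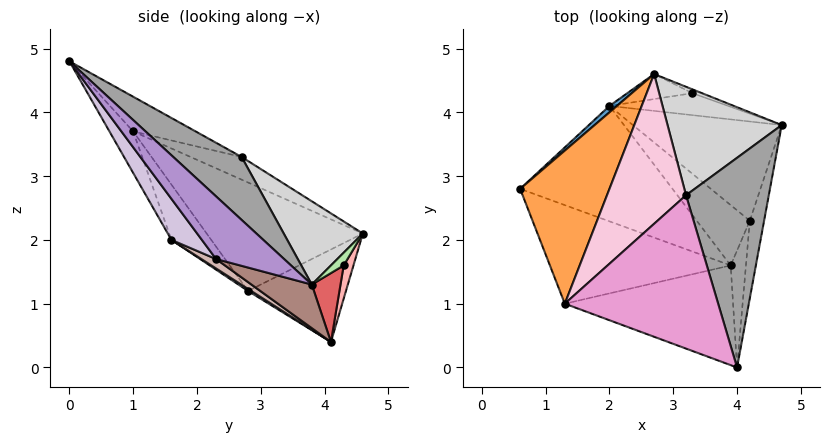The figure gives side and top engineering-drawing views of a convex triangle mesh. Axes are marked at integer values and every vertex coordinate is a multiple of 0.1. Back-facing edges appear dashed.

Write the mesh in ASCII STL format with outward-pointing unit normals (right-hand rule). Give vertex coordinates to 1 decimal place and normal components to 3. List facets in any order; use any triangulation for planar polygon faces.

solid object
 facet normal -0.663 0.747 0.053
  outer loop
   vertex 2.0 4.1 0.4
   vertex 0.6 2.8 1.2
   vertex 2.7 4.6 2.1
  endloop
 endfacet
 facet normal 0.011 -0.533 -0.846
  outer loop
   vertex 3.9 1.6 2.0
   vertex 0.6 2.8 1.2
   vertex 2.0 4.1 0.4
  endloop
 endfacet
 facet normal -0.667 0.503 0.549
  outer loop
   vertex 1.3 1.0 3.7
   vertex 2.7 4.6 2.1
   vertex 0.6 2.8 1.2
  endloop
 endfacet
 facet normal -0.167 -0.822 -0.545
  outer loop
   vertex 1.3 1.0 3.7
   vertex 0.6 2.8 1.2
   vertex 3.9 1.6 2.0
  endloop
 endfacet
 facet normal -0.121 -0.864 -0.489
  outer loop
   vertex 1.3 1.0 3.7
   vertex 3.9 1.6 2.0
   vertex 4.0 0.0 4.8
  endloop
 endfacet
 facet normal 0.287 0.933 -0.215
  outer loop
   vertex 3.3 4.3 1.6
   vertex 2.7 4.6 2.1
   vertex 4.7 3.8 1.3
  endloop
 endfacet
 facet normal 0.231 0.887 -0.399
  outer loop
   vertex 3.3 4.3 1.6
   vertex 4.7 3.8 1.3
   vertex 2.0 4.1 0.4
  endloop
 endfacet
 facet normal 0.175 0.923 -0.343
  outer loop
   vertex 3.3 4.3 1.6
   vertex 2.0 4.1 0.4
   vertex 2.7 4.6 2.1
  endloop
 endfacet
 facet normal 0.910 -0.359 -0.207
  outer loop
   vertex 4.2 2.3 1.7
   vertex 4.7 3.8 1.3
   vertex 4.0 0.0 4.8
  endloop
 endfacet
 facet normal 0.821 -0.483 -0.305
  outer loop
   vertex 4.2 2.3 1.7
   vertex 4.0 0.0 4.8
   vertex 3.9 1.6 2.0
  endloop
 endfacet
 facet normal 0.265 -0.330 -0.906
  outer loop
   vertex 4.2 2.3 1.7
   vertex 2.0 4.1 0.4
   vertex 4.7 3.8 1.3
  endloop
 endfacet
 facet normal 0.157 -0.445 -0.882
  outer loop
   vertex 4.2 2.3 1.7
   vertex 3.9 1.6 2.0
   vertex 2.0 4.1 0.4
  endloop
 endfacet
 facet normal -0.199 0.430 0.880
  outer loop
   vertex 3.2 2.7 3.3
   vertex 1.3 1.0 3.7
   vertex 4.0 0.0 4.8
  endloop
 endfacet
 facet normal -0.243 0.471 0.848
  outer loop
   vertex 3.2 2.7 3.3
   vertex 2.7 4.6 2.1
   vertex 1.3 1.0 3.7
  endloop
 endfacet
 facet normal 0.514 0.528 0.676
  outer loop
   vertex 3.2 2.7 3.3
   vertex 4.0 0.0 4.8
   vertex 4.7 3.8 1.3
  endloop
 endfacet
 facet normal 0.491 0.554 0.673
  outer loop
   vertex 3.2 2.7 3.3
   vertex 4.7 3.8 1.3
   vertex 2.7 4.6 2.1
  endloop
 endfacet
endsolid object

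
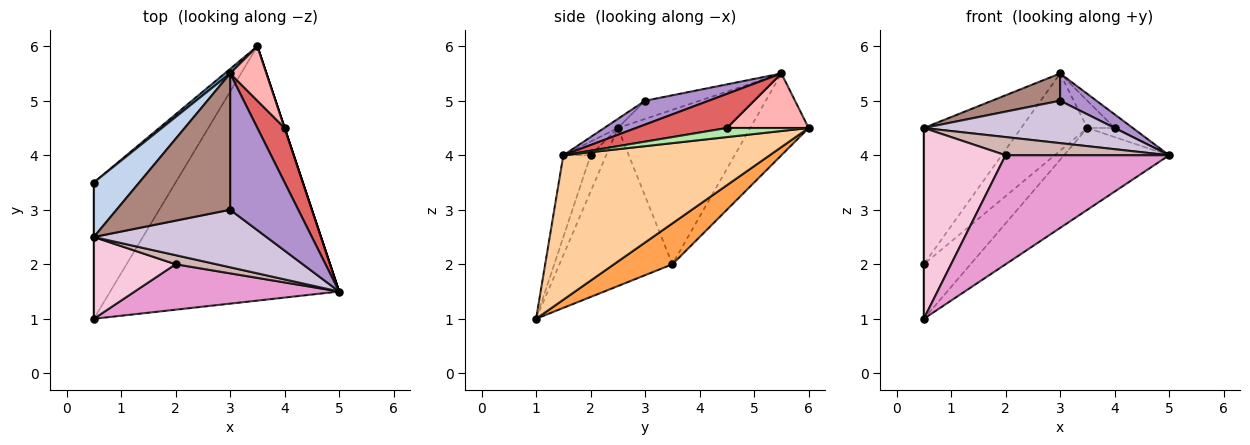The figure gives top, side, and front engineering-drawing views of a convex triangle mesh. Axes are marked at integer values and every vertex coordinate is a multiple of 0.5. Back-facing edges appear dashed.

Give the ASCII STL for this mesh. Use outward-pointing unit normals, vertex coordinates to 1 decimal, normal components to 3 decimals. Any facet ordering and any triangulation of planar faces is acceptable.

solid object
 facet normal -0.661 0.749 0.044
  outer loop
   vertex 3.0 5.5 5.5
   vertex 3.5 6.0 4.5
   vertex 0.5 3.5 2.0
  endloop
 endfacet
 facet normal -0.784 0.576 0.231
  outer loop
   vertex 0.5 2.5 4.5
   vertex 3.0 5.5 5.5
   vertex 0.5 3.5 2.0
  endloop
 endfacet
 facet normal 0.421 0.337 -0.842
  outer loop
   vertex 0.5 1.0 1.0
   vertex 0.5 3.5 2.0
   vertex 3.5 6.0 4.5
  endloop
 endfacet
 facet normal 0.515 0.262 -0.816
  outer loop
   vertex 0.5 1.0 1.0
   vertex 3.5 6.0 4.5
   vertex 5.0 1.5 4.0
  endloop
 endfacet
 facet normal -1.000 0.000 0.000
  outer loop
   vertex 0.5 1.0 1.0
   vertex 0.5 2.5 4.5
   vertex 0.5 3.5 2.0
  endloop
 endfacet
 facet normal 0.949 0.316 0.000
  outer loop
   vertex 4.0 4.5 4.5
   vertex 5.0 1.5 4.0
   vertex 3.5 6.0 4.5
  endloop
 endfacet
 facet normal 0.772 0.154 0.617
  outer loop
   vertex 4.0 4.5 4.5
   vertex 3.0 5.5 5.5
   vertex 5.0 1.5 4.0
  endloop
 endfacet
 facet normal 0.802 0.267 0.535
  outer loop
   vertex 4.0 4.5 4.5
   vertex 3.5 6.0 4.5
   vertex 3.0 5.5 5.5
  endloop
 endfacet
 facet normal 0.325 -0.185 0.927
  outer loop
   vertex 3.0 3.0 5.0
   vertex 5.0 1.5 4.0
   vertex 3.0 5.5 5.5
  endloop
 endfacet
 facet normal -0.042 -0.593 0.804
  outer loop
   vertex 3.0 3.0 5.0
   vertex 0.5 2.5 4.5
   vertex 5.0 1.5 4.0
  endloop
 endfacet
 facet normal -0.155 -0.194 0.969
  outer loop
   vertex 3.0 3.0 5.0
   vertex 3.0 5.5 5.5
   vertex 0.5 2.5 4.5
  endloop
 endfacet
 facet normal -0.147 -0.885 0.442
  outer loop
   vertex 2.0 2.0 4.0
   vertex 5.0 1.5 4.0
   vertex 0.5 2.5 4.5
  endloop
 endfacet
 facet normal -0.152 -0.912 0.380
  outer loop
   vertex 2.0 2.0 4.0
   vertex 0.5 1.0 1.0
   vertex 5.0 1.5 4.0
  endloop
 endfacet
 facet normal -0.172 -0.905 0.388
  outer loop
   vertex 2.0 2.0 4.0
   vertex 0.5 2.5 4.5
   vertex 0.5 1.0 1.0
  endloop
 endfacet
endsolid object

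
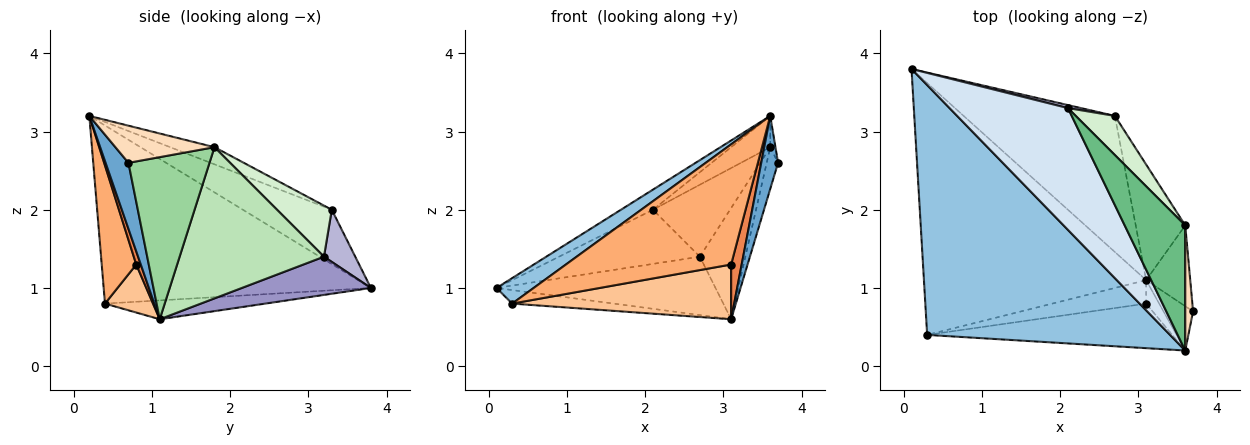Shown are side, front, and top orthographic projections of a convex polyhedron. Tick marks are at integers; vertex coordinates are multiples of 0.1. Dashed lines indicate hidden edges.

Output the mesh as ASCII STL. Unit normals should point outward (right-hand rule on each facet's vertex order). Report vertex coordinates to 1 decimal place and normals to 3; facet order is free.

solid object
 facet normal 0.757 -0.558 -0.339
  outer loop
   vertex 3.1 1.1 0.6
   vertex 3.7 0.7 2.6
   vertex 3.6 0.2 3.2
  endloop
 endfacet
 facet normal -0.589 -0.082 0.804
  outer loop
   vertex 0.3 0.4 0.8
   vertex 3.6 0.2 3.2
   vertex 0.1 3.8 1.0
  endloop
 endfacet
 facet normal -0.084 0.054 -0.995
  outer loop
   vertex 0.3 0.4 0.8
   vertex 0.1 3.8 1.0
   vertex 3.1 1.1 0.6
  endloop
 endfacet
 facet normal -0.412 0.148 0.899
  outer loop
   vertex 2.1 3.3 2.0
   vertex 0.1 3.8 1.0
   vertex 3.6 0.2 3.2
  endloop
 endfacet
 facet normal 0.367 -0.855 -0.367
  outer loop
   vertex 3.1 0.8 1.3
   vertex 3.1 1.1 0.6
   vertex 3.6 0.2 3.2
  endloop
 endfacet
 facet normal 0.192 -0.920 -0.341
  outer loop
   vertex 3.1 0.8 1.3
   vertex 3.6 0.2 3.2
   vertex 0.3 0.4 0.8
  endloop
 endfacet
 facet normal 0.198 -0.901 -0.386
  outer loop
   vertex 3.1 0.8 1.3
   vertex 0.3 0.4 0.8
   vertex 3.1 1.1 0.6
  endloop
 endfacet
 facet normal 0.977 0.051 0.206
  outer loop
   vertex 3.6 1.8 2.8
   vertex 3.6 0.2 3.2
   vertex 3.7 0.7 2.6
  endloop
 endfacet
 facet normal -0.265 0.234 0.935
  outer loop
   vertex 3.6 1.8 2.8
   vertex 2.1 3.3 2.0
   vertex 3.6 0.2 3.2
  endloop
 endfacet
 facet normal 0.956 0.134 -0.260
  outer loop
   vertex 3.6 1.8 2.8
   vertex 3.7 0.7 2.6
   vertex 3.1 1.1 0.6
  endloop
 endfacet
 facet normal 0.910 0.287 -0.298
  outer loop
   vertex 2.7 3.2 1.4
   vertex 3.6 1.8 2.8
   vertex 3.1 1.1 0.6
  endloop
 endfacet
 facet normal 0.529 0.745 0.405
  outer loop
   vertex 2.7 3.2 1.4
   vertex 2.1 3.3 2.0
   vertex 3.6 1.8 2.8
  endloop
 endfacet
 facet normal 0.226 0.384 -0.895
  outer loop
   vertex 2.7 3.2 1.4
   vertex 3.1 1.1 0.6
   vertex 0.1 3.8 1.0
  endloop
 endfacet
 facet normal 0.217 0.975 0.054
  outer loop
   vertex 2.7 3.2 1.4
   vertex 0.1 3.8 1.0
   vertex 2.1 3.3 2.0
  endloop
 endfacet
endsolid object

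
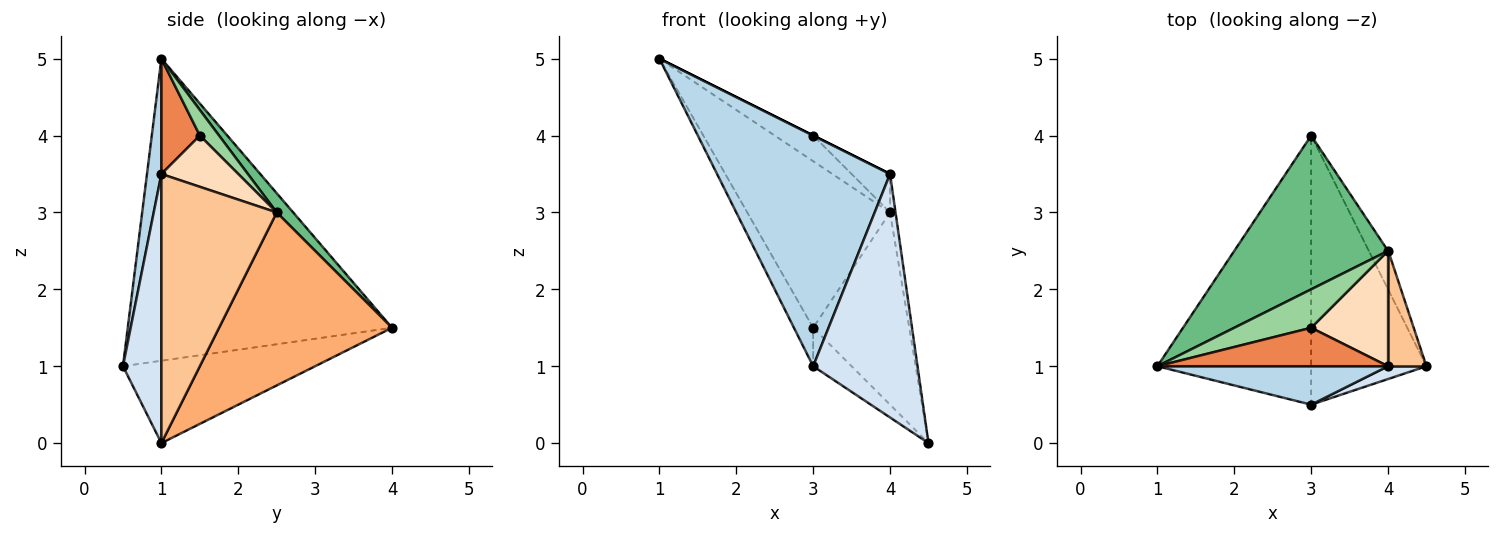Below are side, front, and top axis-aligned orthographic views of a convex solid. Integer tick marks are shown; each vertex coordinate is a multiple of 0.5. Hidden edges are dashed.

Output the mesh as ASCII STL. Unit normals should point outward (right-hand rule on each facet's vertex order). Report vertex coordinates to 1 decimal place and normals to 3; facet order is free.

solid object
 facet normal -0.889 0.065 -0.453
  outer loop
   vertex 3.0 0.5 1.0
   vertex 1.0 1.0 5.0
   vertex 3.0 4.0 1.5
  endloop
 endfacet
 facet normal -0.577 0.115 -0.808
  outer loop
   vertex 3.0 0.5 1.0
   vertex 3.0 4.0 1.5
   vertex 4.5 1.0 0.0
  endloop
 endfacet
 facet normal 0.082 -0.983 0.164
  outer loop
   vertex 4.0 1.0 3.5
   vertex 1.0 1.0 5.0
   vertex 3.0 0.5 1.0
  endloop
 endfacet
 facet normal 0.345 -0.937 0.049
  outer loop
   vertex 4.0 1.0 3.5
   vertex 3.0 0.5 1.0
   vertex 4.5 1.0 0.0
  endloop
 endfacet
 facet normal 0.447 0.000 0.894
  outer loop
   vertex 3.0 1.5 4.0
   vertex 1.0 1.0 5.0
   vertex 4.0 1.0 3.5
  endloop
 endfacet
 facet normal 0.870 0.483 -0.097
  outer loop
   vertex 4.0 2.5 3.0
   vertex 4.5 1.0 0.0
   vertex 3.0 4.0 1.5
  endloop
 endfacet
 facet normal 0.989 0.047 0.141
  outer loop
   vertex 4.0 2.5 3.0
   vertex 4.0 1.0 3.5
   vertex 4.5 1.0 0.0
  endloop
 endfacet
 facet normal 0.535 0.267 0.802
  outer loop
   vertex 4.0 2.5 3.0
   vertex 3.0 1.5 4.0
   vertex 4.0 1.0 3.5
  endloop
 endfacet
 facet normal 0.084 0.732 0.676
  outer loop
   vertex 4.0 2.5 3.0
   vertex 3.0 4.0 1.5
   vertex 1.0 1.0 5.0
  endloop
 endfacet
 facet normal 0.267 0.535 0.802
  outer loop
   vertex 4.0 2.5 3.0
   vertex 1.0 1.0 5.0
   vertex 3.0 1.5 4.0
  endloop
 endfacet
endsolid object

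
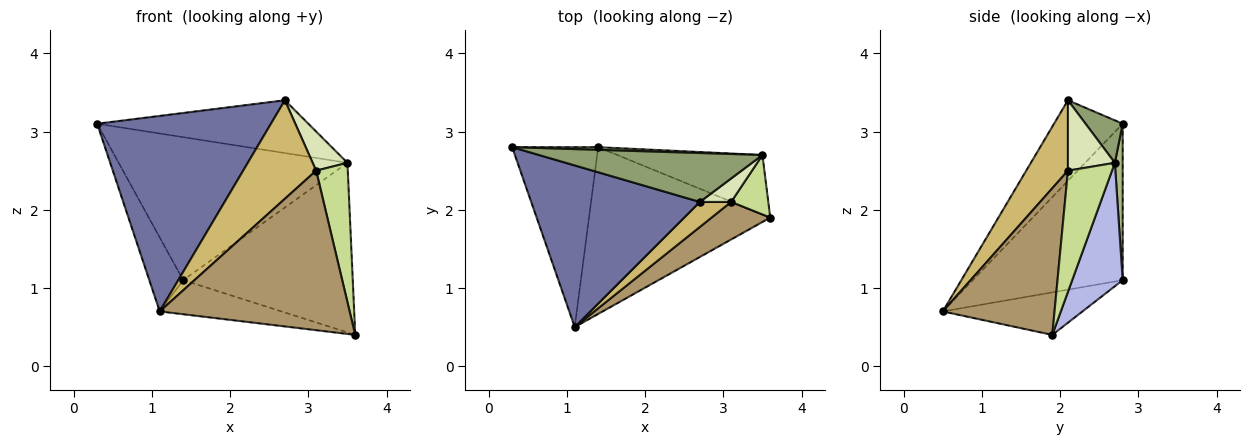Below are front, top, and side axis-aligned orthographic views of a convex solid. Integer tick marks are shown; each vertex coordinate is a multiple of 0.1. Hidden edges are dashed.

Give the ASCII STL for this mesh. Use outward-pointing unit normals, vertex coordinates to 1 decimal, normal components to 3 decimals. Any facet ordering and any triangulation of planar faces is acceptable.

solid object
 facet normal -0.291 -0.737 0.610
  outer loop
   vertex 2.7 2.1 3.4
   vertex 0.3 2.8 3.1
   vertex 1.1 0.5 0.7
  endloop
 endfacet
 facet normal -0.860 0.194 -0.473
  outer loop
   vertex 1.4 2.8 1.1
   vertex 1.1 0.5 0.7
   vertex 0.3 2.8 3.1
  endloop
 endfacet
 facet normal -0.224 0.195 -0.955
  outer loop
   vertex 1.4 2.8 1.1
   vertex 3.6 1.9 0.4
   vertex 1.1 0.5 0.7
  endloop
 endfacet
 facet normal 0.270 0.909 -0.318
  outer loop
   vertex 3.5 2.7 2.6
   vertex 3.6 1.9 0.4
   vertex 1.4 2.8 1.1
  endloop
 endfacet
 facet normal 0.128 0.728 0.674
  outer loop
   vertex 3.5 2.7 2.6
   vertex 0.3 2.8 3.1
   vertex 2.7 2.1 3.4
  endloop
 endfacet
 facet normal 0.034 0.999 0.019
  outer loop
   vertex 3.5 2.7 2.6
   vertex 1.4 2.8 1.1
   vertex 0.3 2.8 3.1
  endloop
 endfacet
 facet normal 0.788 -0.566 0.242
  outer loop
   vertex 3.1 2.1 2.5
   vertex 3.6 1.9 0.4
   vertex 3.5 2.7 2.6
  endloop
 endfacet
 facet normal 0.757 -0.561 0.336
  outer loop
   vertex 3.1 2.1 2.5
   vertex 3.5 2.7 2.6
   vertex 2.7 2.1 3.4
  endloop
 endfacet
 facet normal 0.497 -0.845 0.199
  outer loop
   vertex 3.1 2.1 2.5
   vertex 1.1 0.5 0.7
   vertex 3.6 1.9 0.4
  endloop
 endfacet
 facet normal 0.484 -0.848 0.215
  outer loop
   vertex 3.1 2.1 2.5
   vertex 2.7 2.1 3.4
   vertex 1.1 0.5 0.7
  endloop
 endfacet
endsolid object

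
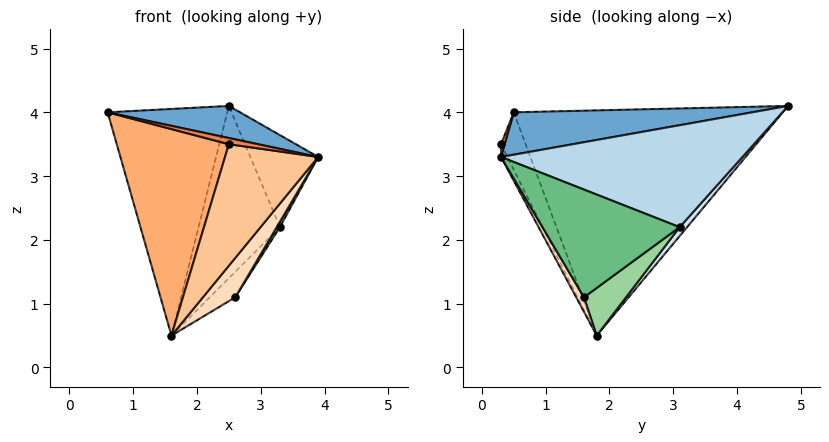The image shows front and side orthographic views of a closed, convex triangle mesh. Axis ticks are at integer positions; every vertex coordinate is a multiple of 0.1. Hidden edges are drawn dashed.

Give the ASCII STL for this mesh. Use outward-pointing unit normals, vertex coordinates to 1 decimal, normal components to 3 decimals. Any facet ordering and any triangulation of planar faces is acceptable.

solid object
 facet normal 0.200 -0.111 0.974
  outer loop
   vertex 2.5 4.8 4.1
   vertex 0.6 0.5 4.0
   vertex 3.9 0.3 3.3
  endloop
 endfacet
 facet normal -0.908 0.404 -0.109
  outer loop
   vertex 1.6 1.8 0.5
   vertex 0.6 0.5 4.0
   vertex 2.5 4.8 4.1
  endloop
 endfacet
 facet normal 0.950 0.267 0.161
  outer loop
   vertex 3.3 3.1 2.2
   vertex 2.5 4.8 4.1
   vertex 3.9 0.3 3.3
  endloop
 endfacet
 facet normal 0.069 0.758 -0.649
  outer loop
   vertex 3.3 3.1 2.2
   vertex 1.6 1.8 0.5
   vertex 2.5 4.8 4.1
  endloop
 endfacet
 facet normal 0.094 -0.749 0.656
  outer loop
   vertex 2.5 0.3 3.5
   vertex 3.9 0.3 3.3
   vertex 0.6 0.5 4.0
  endloop
 endfacet
 facet normal -0.197 -0.899 -0.390
  outer loop
   vertex 2.5 0.3 3.5
   vertex 0.6 0.5 4.0
   vertex 1.6 1.8 0.5
  endloop
 endfacet
 facet normal -0.062 -0.900 -0.432
  outer loop
   vertex 2.5 0.3 3.5
   vertex 1.6 1.8 0.5
   vertex 3.9 0.3 3.3
  endloop
 endfacet
 facet normal 0.190 -0.792 -0.580
  outer loop
   vertex 2.6 1.6 1.1
   vertex 3.9 0.3 3.3
   vertex 1.6 1.8 0.5
  endloop
 endfacet
 facet normal 0.856 -0.020 -0.517
  outer loop
   vertex 2.6 1.6 1.1
   vertex 3.3 3.1 2.2
   vertex 3.9 0.3 3.3
  endloop
 endfacet
 facet normal 0.534 0.324 -0.781
  outer loop
   vertex 2.6 1.6 1.1
   vertex 1.6 1.8 0.5
   vertex 3.3 3.1 2.2
  endloop
 endfacet
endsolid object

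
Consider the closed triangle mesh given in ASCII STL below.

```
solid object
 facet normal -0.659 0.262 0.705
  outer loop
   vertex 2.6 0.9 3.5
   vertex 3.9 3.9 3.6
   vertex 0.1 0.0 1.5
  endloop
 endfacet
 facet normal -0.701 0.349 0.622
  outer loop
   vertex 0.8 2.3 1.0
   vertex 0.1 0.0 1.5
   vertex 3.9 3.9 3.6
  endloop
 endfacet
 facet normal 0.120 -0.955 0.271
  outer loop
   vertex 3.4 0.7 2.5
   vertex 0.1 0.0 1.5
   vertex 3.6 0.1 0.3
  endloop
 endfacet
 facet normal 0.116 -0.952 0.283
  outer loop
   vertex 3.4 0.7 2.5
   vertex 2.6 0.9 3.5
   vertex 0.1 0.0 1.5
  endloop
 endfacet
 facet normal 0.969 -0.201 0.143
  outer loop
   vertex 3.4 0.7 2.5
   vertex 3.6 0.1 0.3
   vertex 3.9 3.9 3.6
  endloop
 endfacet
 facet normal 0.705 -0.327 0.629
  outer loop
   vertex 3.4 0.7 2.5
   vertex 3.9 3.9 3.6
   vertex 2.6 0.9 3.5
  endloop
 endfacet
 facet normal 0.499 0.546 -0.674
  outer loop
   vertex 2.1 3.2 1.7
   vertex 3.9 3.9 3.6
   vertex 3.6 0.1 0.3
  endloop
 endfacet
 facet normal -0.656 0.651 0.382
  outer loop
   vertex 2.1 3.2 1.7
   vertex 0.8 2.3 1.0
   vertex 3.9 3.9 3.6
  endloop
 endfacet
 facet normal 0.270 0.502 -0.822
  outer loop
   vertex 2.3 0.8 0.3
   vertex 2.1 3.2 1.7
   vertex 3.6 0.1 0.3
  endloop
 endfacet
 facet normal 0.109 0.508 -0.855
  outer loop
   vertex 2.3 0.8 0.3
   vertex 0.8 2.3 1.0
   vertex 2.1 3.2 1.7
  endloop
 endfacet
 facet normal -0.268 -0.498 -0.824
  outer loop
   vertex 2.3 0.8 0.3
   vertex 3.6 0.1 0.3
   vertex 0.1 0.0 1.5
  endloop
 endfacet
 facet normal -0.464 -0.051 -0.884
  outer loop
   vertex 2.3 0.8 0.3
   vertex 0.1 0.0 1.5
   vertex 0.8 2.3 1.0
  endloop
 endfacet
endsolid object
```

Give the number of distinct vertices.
8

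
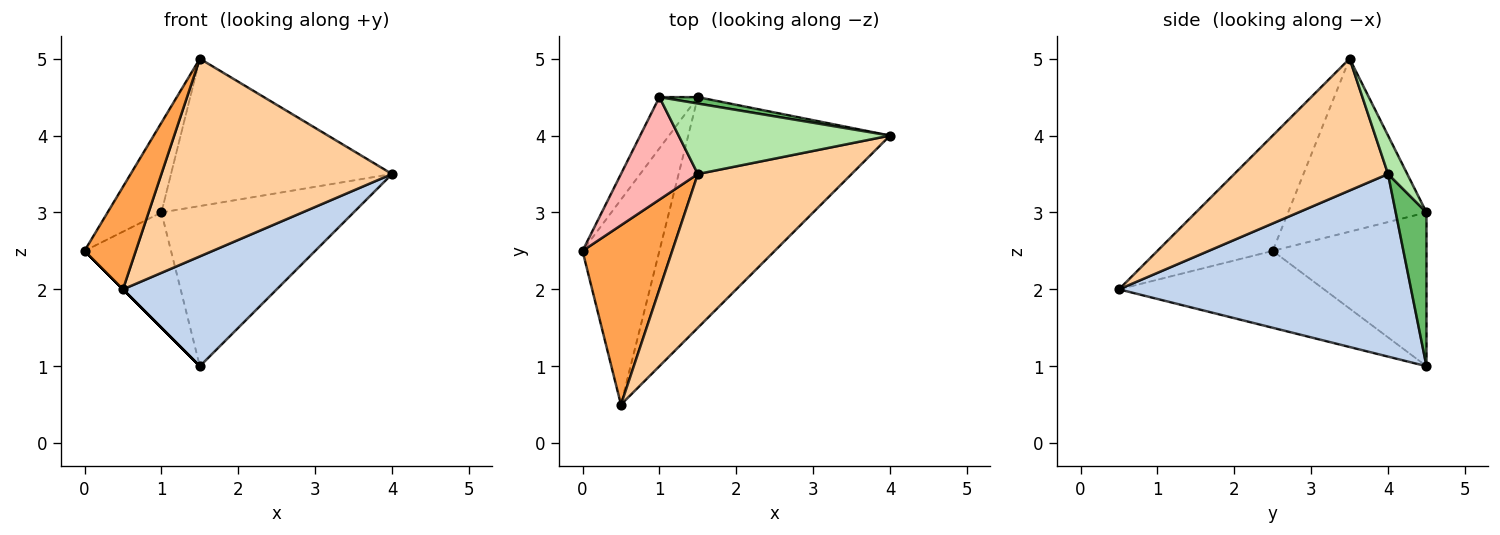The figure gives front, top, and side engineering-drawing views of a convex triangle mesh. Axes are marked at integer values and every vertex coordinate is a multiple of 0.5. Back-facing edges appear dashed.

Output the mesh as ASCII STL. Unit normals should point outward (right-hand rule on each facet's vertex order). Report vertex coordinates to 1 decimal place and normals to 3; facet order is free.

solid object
 facet normal -0.707 0.000 -0.707
  outer loop
   vertex 1.5 4.5 1.0
   vertex 0.5 0.5 2.0
   vertex 0.0 2.5 2.5
  endloop
 endfacet
 facet normal 0.633 -0.333 -0.699
  outer loop
   vertex 1.5 4.5 1.0
   vertex 4.0 4.0 3.5
   vertex 0.5 0.5 2.0
  endloop
 endfacet
 facet normal -0.745 -0.331 0.579
  outer loop
   vertex 1.5 3.5 5.0
   vertex 0.0 2.5 2.5
   vertex 0.5 0.5 2.0
  endloop
 endfacet
 facet normal 0.466 -0.699 0.543
  outer loop
   vertex 1.5 3.5 5.0
   vertex 0.5 0.5 2.0
   vertex 4.0 4.0 3.5
  endloop
 endfacet
 facet normal 0.158 0.987 0.039
  outer loop
   vertex 1.0 4.5 3.0
   vertex 4.0 4.0 3.5
   vertex 1.5 4.5 1.0
  endloop
 endfacet
 facet normal 0.078 0.899 0.430
  outer loop
   vertex 1.0 4.5 3.0
   vertex 1.5 3.5 5.0
   vertex 4.0 4.0 3.5
  endloop
 endfacet
 facet normal -0.852 0.479 -0.213
  outer loop
   vertex 1.0 4.5 3.0
   vertex 1.5 4.5 1.0
   vertex 0.0 2.5 2.5
  endloop
 endfacet
 facet normal -0.861 0.335 0.383
  outer loop
   vertex 1.0 4.5 3.0
   vertex 0.0 2.5 2.5
   vertex 1.5 3.5 5.0
  endloop
 endfacet
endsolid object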